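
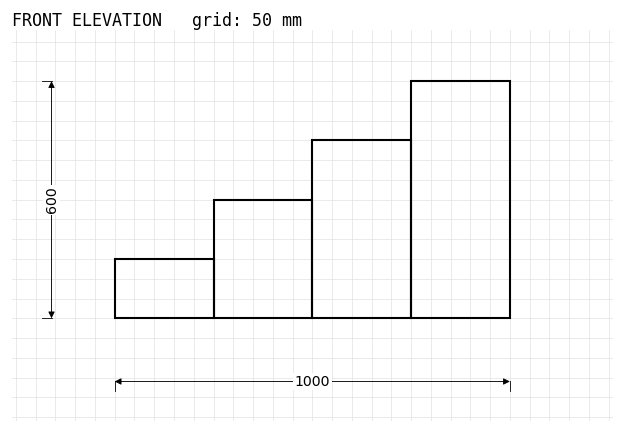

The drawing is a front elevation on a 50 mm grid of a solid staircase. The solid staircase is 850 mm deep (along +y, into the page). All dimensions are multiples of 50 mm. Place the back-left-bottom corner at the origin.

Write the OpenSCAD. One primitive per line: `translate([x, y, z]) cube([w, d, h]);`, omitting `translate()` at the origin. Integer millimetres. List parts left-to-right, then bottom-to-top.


cube([250, 850, 150]);
translate([250, 0, 0]) cube([250, 850, 300]);
translate([500, 0, 0]) cube([250, 850, 450]);
translate([750, 0, 0]) cube([250, 850, 600]);


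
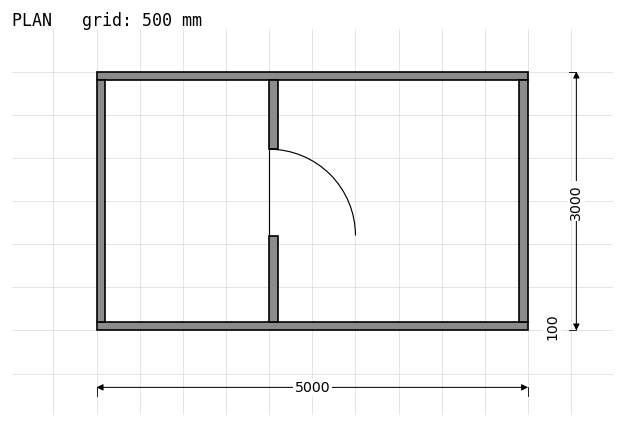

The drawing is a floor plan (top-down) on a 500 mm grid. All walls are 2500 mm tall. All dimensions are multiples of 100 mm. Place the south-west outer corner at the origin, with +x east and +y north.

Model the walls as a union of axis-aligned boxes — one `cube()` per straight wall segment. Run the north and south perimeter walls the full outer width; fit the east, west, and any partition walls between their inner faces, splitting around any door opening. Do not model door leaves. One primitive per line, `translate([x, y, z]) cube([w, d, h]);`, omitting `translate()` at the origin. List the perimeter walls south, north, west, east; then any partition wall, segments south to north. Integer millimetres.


cube([5000, 100, 2500]);
translate([0, 2900, 0]) cube([5000, 100, 2500]);
translate([0, 100, 0]) cube([100, 2800, 2500]);
translate([4900, 100, 0]) cube([100, 2800, 2500]);
translate([2000, 100, 0]) cube([100, 1000, 2500]);
translate([2000, 2100, 0]) cube([100, 800, 2500]);


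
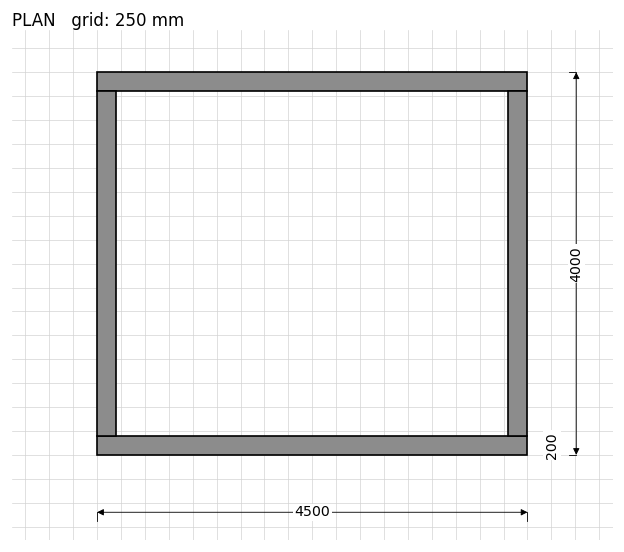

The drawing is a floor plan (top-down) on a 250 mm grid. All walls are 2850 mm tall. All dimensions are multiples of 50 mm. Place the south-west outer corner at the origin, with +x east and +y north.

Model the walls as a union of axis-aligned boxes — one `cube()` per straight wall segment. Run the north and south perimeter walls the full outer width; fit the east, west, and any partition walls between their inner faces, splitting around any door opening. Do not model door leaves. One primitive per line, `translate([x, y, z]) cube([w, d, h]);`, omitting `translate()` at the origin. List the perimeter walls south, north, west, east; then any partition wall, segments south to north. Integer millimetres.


cube([4500, 200, 2850]);
translate([0, 3800, 0]) cube([4500, 200, 2850]);
translate([0, 200, 0]) cube([200, 3600, 2850]);
translate([4300, 200, 0]) cube([200, 3600, 2850]);


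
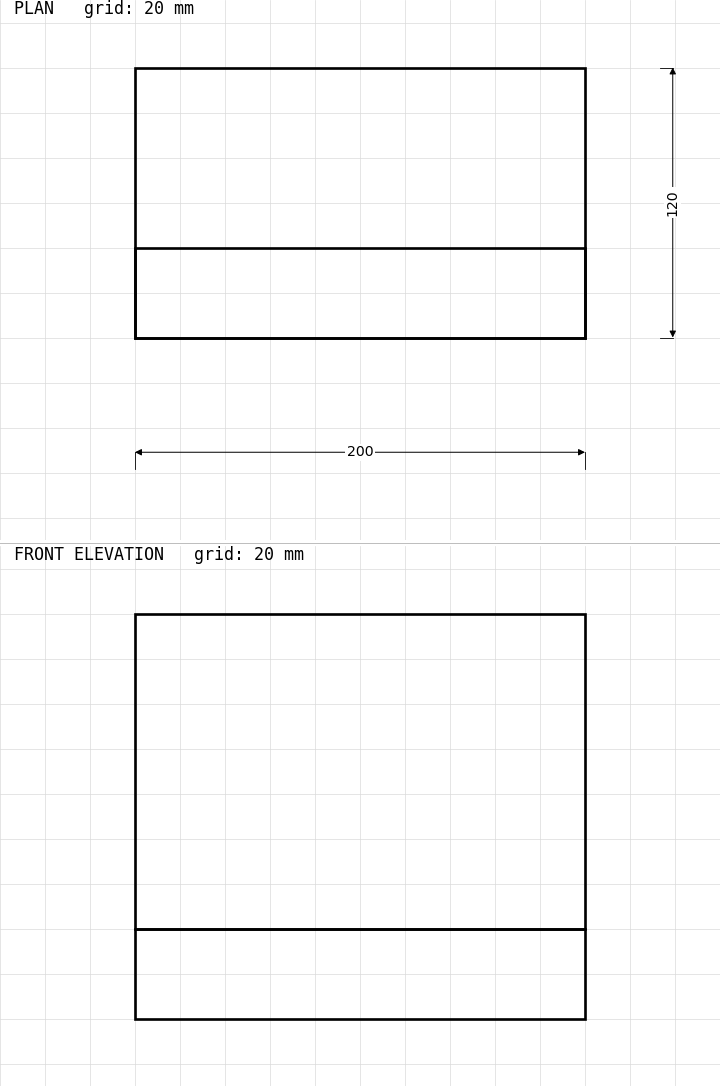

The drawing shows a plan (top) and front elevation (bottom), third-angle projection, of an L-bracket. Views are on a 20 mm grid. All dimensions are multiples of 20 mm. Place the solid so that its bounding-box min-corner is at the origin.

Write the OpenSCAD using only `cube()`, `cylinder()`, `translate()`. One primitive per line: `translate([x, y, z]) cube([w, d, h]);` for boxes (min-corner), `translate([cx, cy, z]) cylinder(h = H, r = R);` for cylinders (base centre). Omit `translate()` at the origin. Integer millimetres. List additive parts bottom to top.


cube([200, 120, 40]);
translate([0, 0, 40]) cube([200, 40, 140]);


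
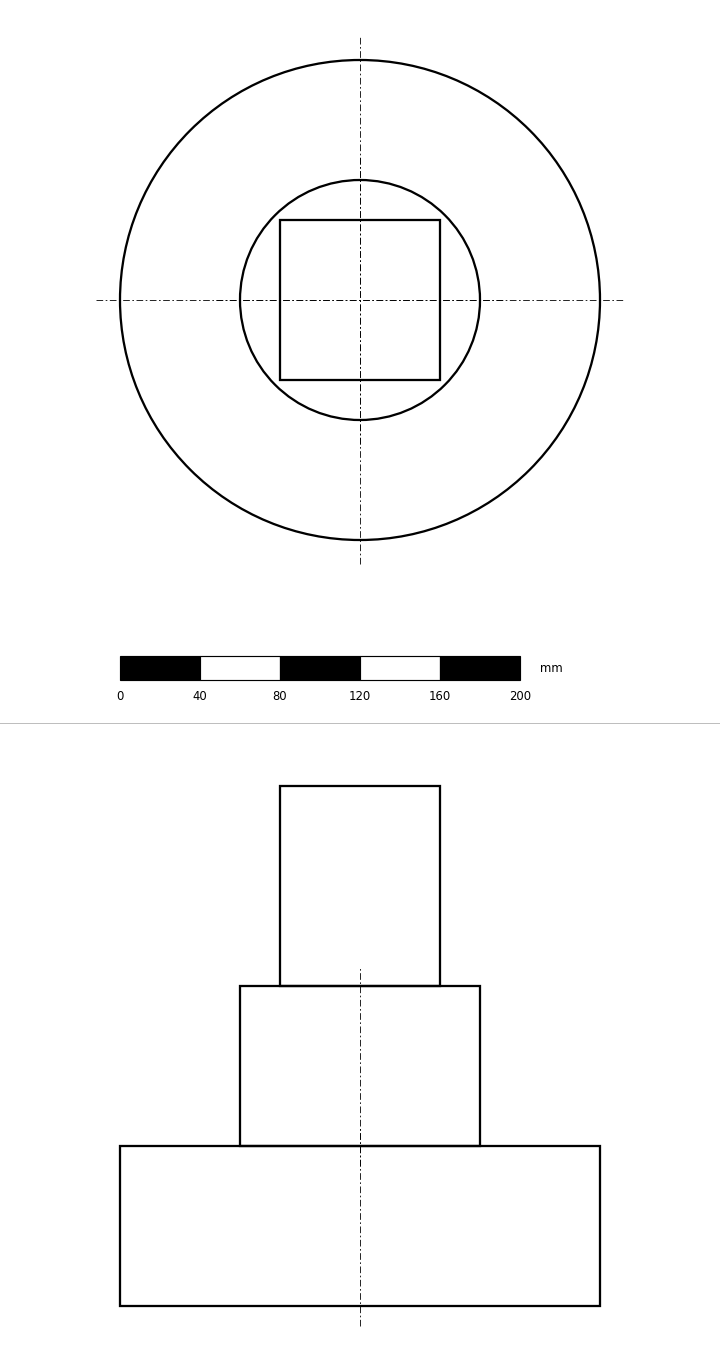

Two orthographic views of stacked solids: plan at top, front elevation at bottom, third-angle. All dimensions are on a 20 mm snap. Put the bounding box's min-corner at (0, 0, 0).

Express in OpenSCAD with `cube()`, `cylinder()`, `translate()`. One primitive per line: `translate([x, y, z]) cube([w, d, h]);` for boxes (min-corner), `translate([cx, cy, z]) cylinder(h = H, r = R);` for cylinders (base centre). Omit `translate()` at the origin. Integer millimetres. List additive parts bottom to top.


translate([120, 120, 0]) cylinder(h = 80, r = 120);
translate([120, 120, 80]) cylinder(h = 80, r = 60);
translate([80, 80, 160]) cube([80, 80, 100]);


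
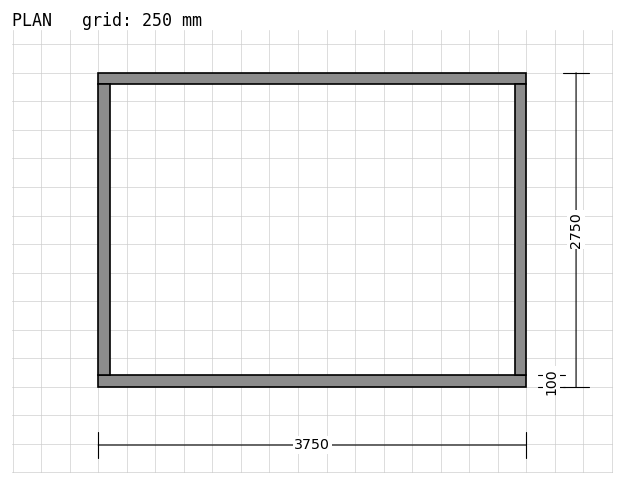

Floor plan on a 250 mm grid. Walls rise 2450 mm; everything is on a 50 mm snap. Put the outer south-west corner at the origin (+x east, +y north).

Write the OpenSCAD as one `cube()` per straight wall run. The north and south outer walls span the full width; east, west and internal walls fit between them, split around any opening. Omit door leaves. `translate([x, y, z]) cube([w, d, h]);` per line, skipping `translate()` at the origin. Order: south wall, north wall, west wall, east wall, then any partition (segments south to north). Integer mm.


cube([3750, 100, 2450]);
translate([0, 2650, 0]) cube([3750, 100, 2450]);
translate([0, 100, 0]) cube([100, 2550, 2450]);
translate([3650, 100, 0]) cube([100, 2550, 2450]);


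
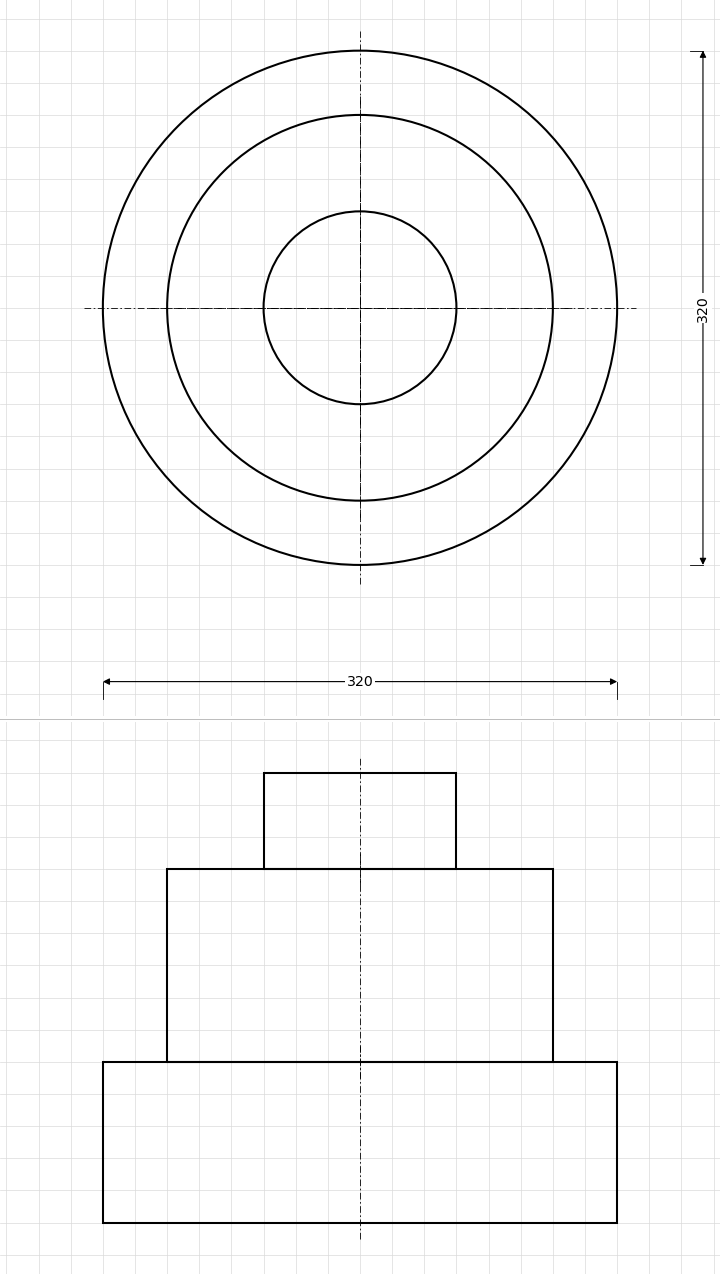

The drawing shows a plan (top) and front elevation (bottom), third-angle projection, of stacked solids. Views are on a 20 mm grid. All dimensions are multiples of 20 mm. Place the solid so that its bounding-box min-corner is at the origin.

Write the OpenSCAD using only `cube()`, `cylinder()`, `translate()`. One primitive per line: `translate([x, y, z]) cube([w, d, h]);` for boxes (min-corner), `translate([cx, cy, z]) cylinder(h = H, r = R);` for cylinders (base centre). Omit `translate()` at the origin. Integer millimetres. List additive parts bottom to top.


translate([160, 160, 0]) cylinder(h = 100, r = 160);
translate([160, 160, 100]) cylinder(h = 120, r = 120);
translate([160, 160, 220]) cylinder(h = 60, r = 60);


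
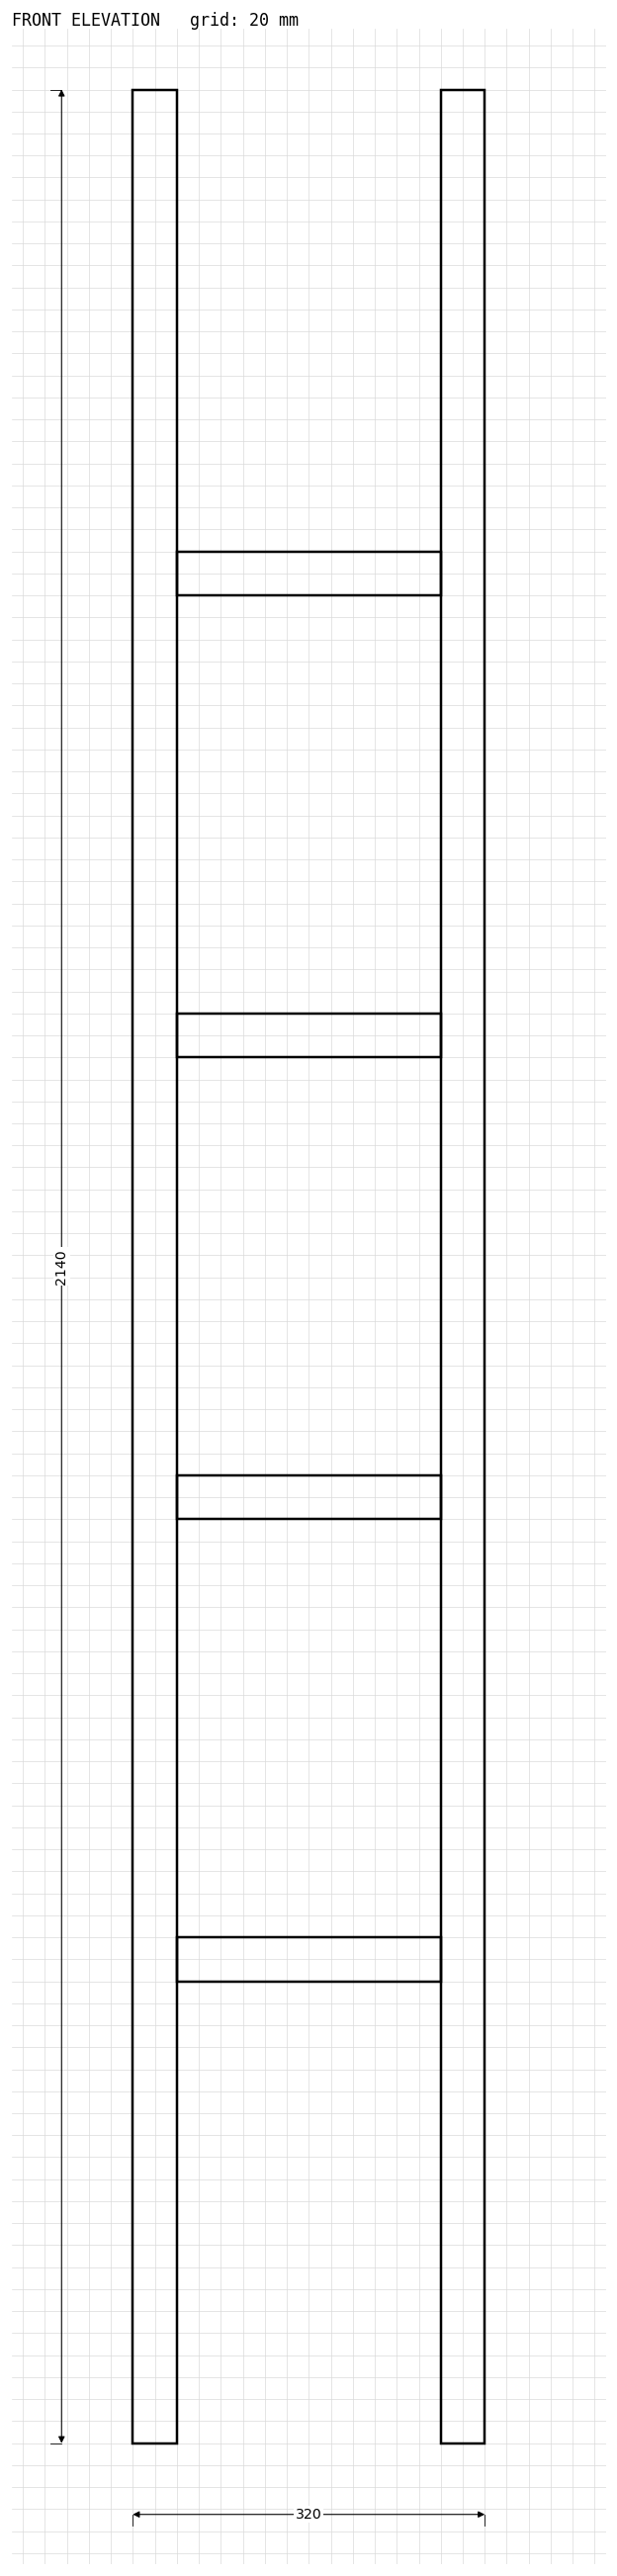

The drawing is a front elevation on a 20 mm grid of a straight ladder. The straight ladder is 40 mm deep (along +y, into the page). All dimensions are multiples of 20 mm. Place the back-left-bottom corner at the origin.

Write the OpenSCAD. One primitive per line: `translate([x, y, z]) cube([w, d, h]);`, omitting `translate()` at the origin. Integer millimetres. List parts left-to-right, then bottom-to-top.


cube([40, 40, 2140]);
translate([40, 0, 420]) cube([240, 40, 40]);
translate([40, 0, 840]) cube([240, 40, 40]);
translate([40, 0, 1260]) cube([240, 40, 40]);
translate([40, 0, 1680]) cube([240, 40, 40]);
translate([280, 0, 0]) cube([40, 40, 2140]);


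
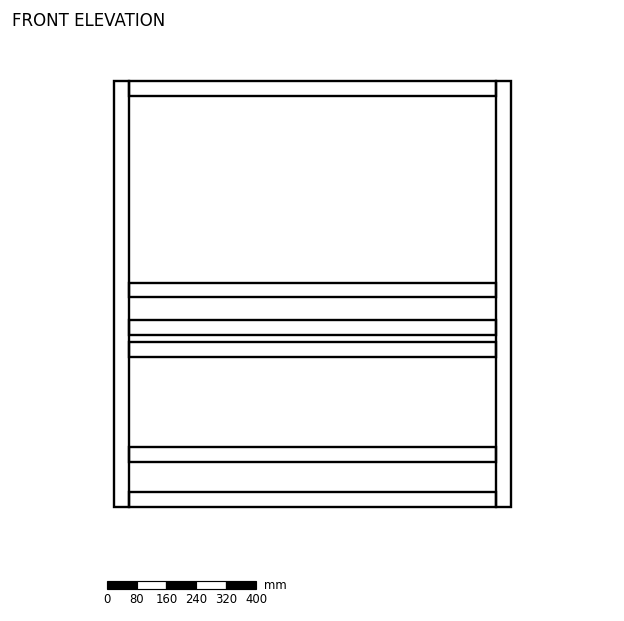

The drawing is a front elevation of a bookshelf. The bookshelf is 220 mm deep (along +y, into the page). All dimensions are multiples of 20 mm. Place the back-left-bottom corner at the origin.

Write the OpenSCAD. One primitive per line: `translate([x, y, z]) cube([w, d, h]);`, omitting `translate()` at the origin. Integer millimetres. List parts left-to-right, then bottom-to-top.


cube([40, 220, 1140]);
translate([40, 0, 0]) cube([980, 220, 40]);
translate([40, 0, 120]) cube([980, 220, 40]);
translate([40, 0, 400]) cube([980, 220, 40]);
translate([40, 0, 460]) cube([980, 220, 40]);
translate([40, 0, 560]) cube([980, 220, 40]);
translate([40, 0, 1100]) cube([980, 220, 40]);
translate([1020, 0, 0]) cube([40, 220, 1140]);


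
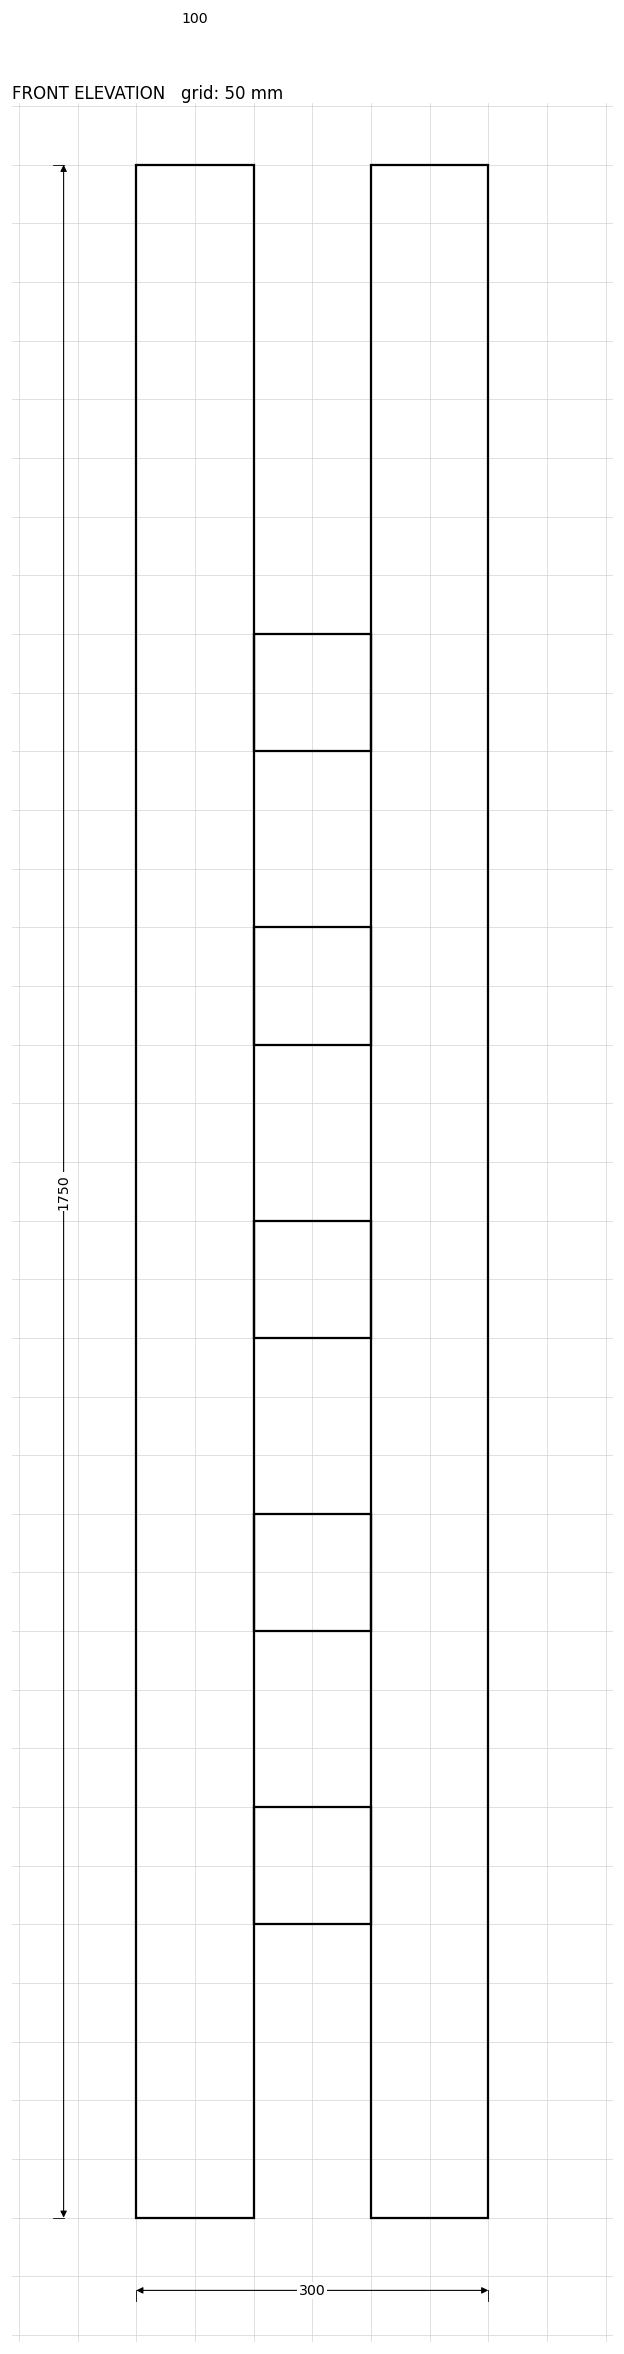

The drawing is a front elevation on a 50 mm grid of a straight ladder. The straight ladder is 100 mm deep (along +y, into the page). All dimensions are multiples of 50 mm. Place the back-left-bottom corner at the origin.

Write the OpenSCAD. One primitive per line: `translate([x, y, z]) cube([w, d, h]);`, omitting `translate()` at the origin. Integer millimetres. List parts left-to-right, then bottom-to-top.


cube([100, 100, 1750]);
translate([100, 0, 250]) cube([100, 100, 100]);
translate([100, 0, 500]) cube([100, 100, 100]);
translate([100, 0, 750]) cube([100, 100, 100]);
translate([100, 0, 1000]) cube([100, 100, 100]);
translate([100, 0, 1250]) cube([100, 100, 100]);
translate([200, 0, 0]) cube([100, 100, 1750]);


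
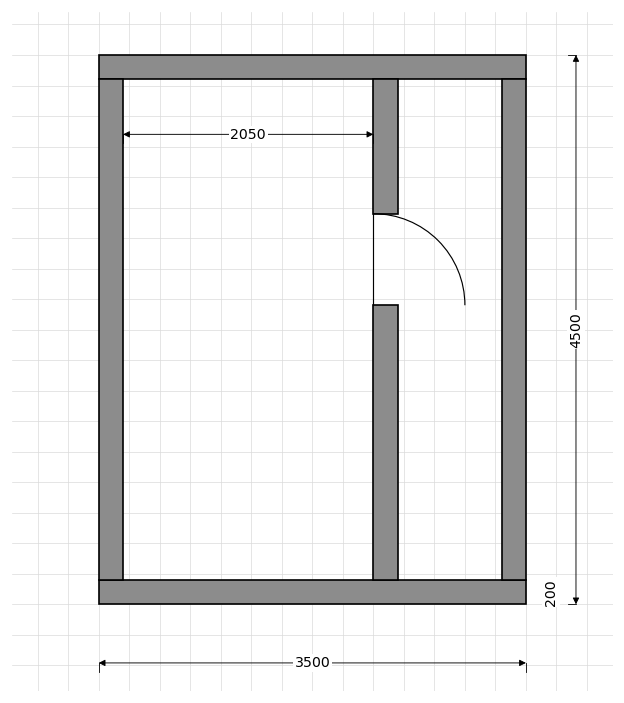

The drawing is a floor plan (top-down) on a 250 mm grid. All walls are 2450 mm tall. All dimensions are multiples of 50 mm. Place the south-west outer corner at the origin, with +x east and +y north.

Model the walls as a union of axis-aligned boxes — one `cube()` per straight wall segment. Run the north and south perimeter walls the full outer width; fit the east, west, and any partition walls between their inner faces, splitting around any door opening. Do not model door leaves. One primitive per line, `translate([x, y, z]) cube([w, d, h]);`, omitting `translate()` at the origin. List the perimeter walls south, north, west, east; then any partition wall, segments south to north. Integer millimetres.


cube([3500, 200, 2450]);
translate([0, 4300, 0]) cube([3500, 200, 2450]);
translate([0, 200, 0]) cube([200, 4100, 2450]);
translate([3300, 200, 0]) cube([200, 4100, 2450]);
translate([2250, 200, 0]) cube([200, 2250, 2450]);
translate([2250, 3200, 0]) cube([200, 1100, 2450]);


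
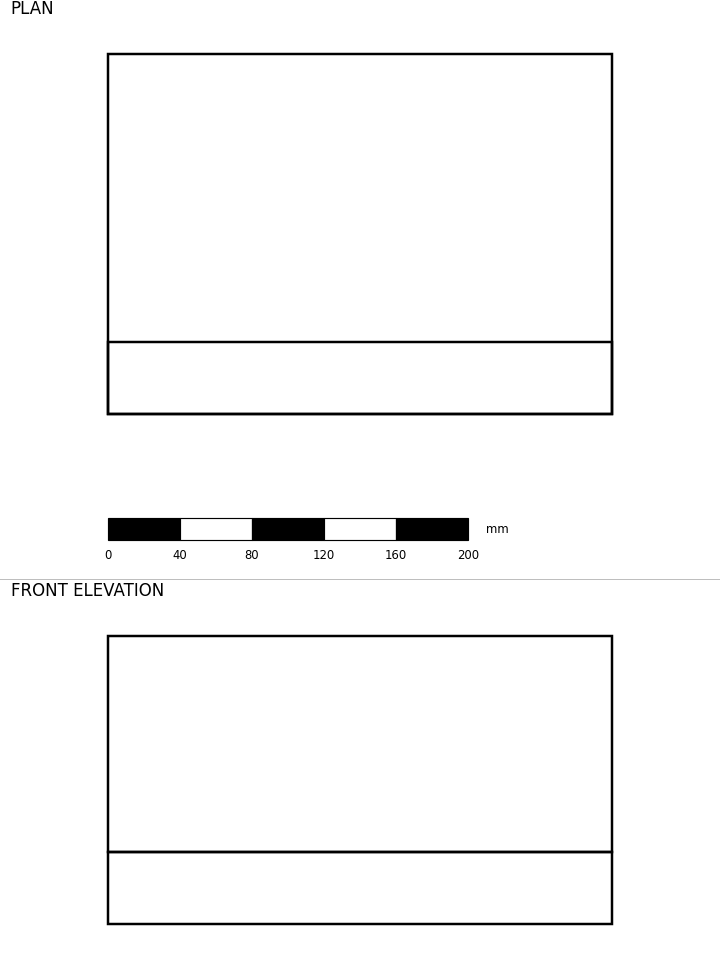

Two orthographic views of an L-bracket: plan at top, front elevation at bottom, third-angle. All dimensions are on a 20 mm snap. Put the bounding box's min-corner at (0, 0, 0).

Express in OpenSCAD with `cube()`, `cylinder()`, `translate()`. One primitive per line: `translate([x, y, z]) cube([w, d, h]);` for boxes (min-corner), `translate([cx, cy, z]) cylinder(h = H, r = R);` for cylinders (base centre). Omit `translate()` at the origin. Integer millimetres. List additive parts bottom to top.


cube([280, 200, 40]);
translate([0, 0, 40]) cube([280, 40, 120]);


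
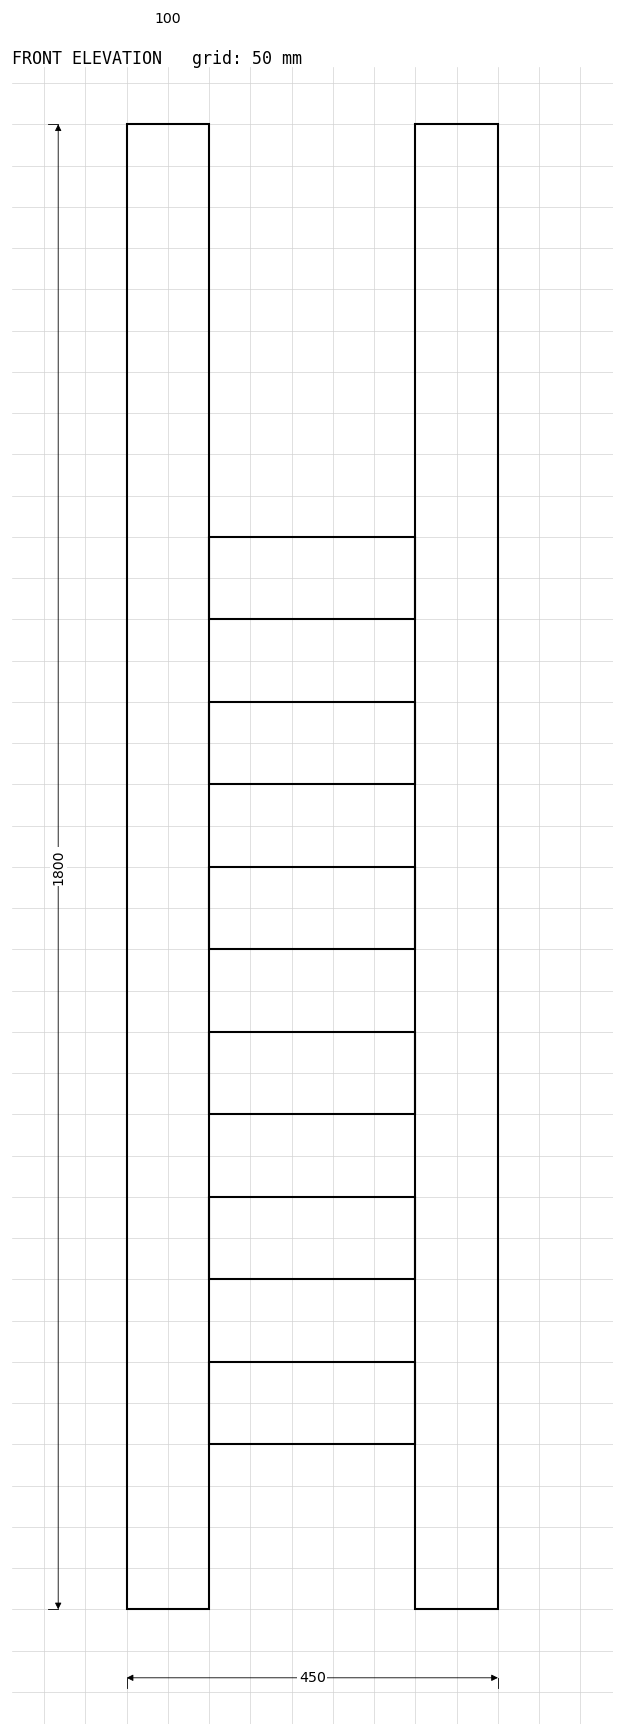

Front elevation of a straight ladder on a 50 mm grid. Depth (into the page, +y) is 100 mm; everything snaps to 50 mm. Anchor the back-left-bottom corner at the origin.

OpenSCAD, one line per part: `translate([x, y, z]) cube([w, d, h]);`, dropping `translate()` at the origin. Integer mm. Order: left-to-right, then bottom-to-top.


cube([100, 100, 1800]);
translate([100, 0, 200]) cube([250, 100, 100]);
translate([100, 0, 400]) cube([250, 100, 100]);
translate([100, 0, 600]) cube([250, 100, 100]);
translate([100, 0, 800]) cube([250, 100, 100]);
translate([100, 0, 1000]) cube([250, 100, 100]);
translate([100, 0, 1200]) cube([250, 100, 100]);
translate([350, 0, 0]) cube([100, 100, 1800]);


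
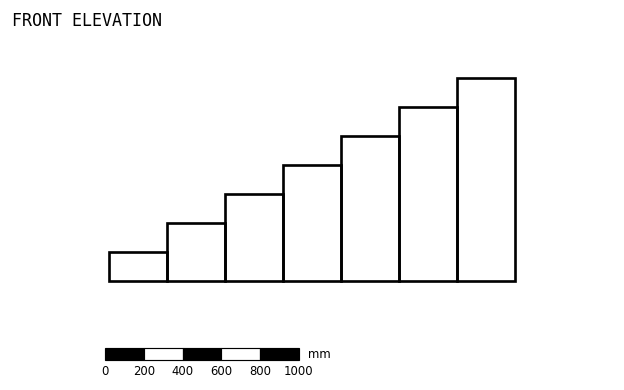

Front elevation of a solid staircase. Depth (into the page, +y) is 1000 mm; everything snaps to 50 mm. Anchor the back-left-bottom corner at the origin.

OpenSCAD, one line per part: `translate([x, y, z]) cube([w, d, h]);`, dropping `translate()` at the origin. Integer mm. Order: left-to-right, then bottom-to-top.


cube([300, 1000, 150]);
translate([300, 0, 0]) cube([300, 1000, 300]);
translate([600, 0, 0]) cube([300, 1000, 450]);
translate([900, 0, 0]) cube([300, 1000, 600]);
translate([1200, 0, 0]) cube([300, 1000, 750]);
translate([1500, 0, 0]) cube([300, 1000, 900]);
translate([1800, 0, 0]) cube([300, 1000, 1050]);


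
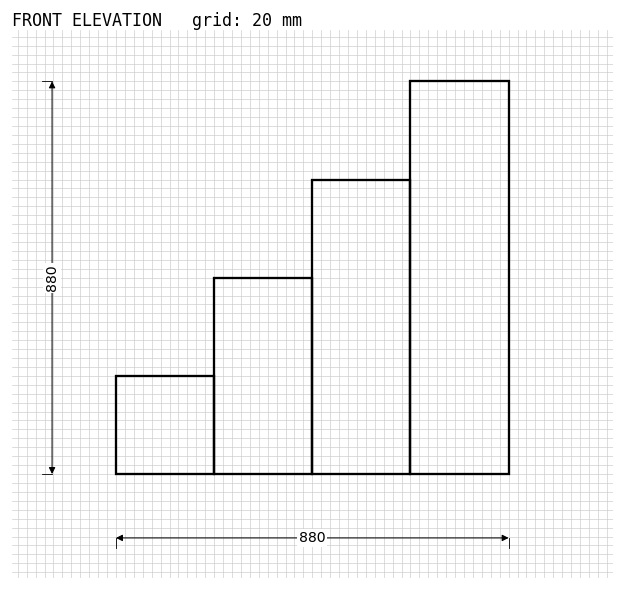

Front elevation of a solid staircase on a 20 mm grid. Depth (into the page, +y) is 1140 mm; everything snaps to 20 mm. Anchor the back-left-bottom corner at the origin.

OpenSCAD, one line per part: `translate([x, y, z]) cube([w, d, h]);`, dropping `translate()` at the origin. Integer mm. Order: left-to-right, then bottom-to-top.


cube([220, 1140, 220]);
translate([220, 0, 0]) cube([220, 1140, 440]);
translate([440, 0, 0]) cube([220, 1140, 660]);
translate([660, 0, 0]) cube([220, 1140, 880]);


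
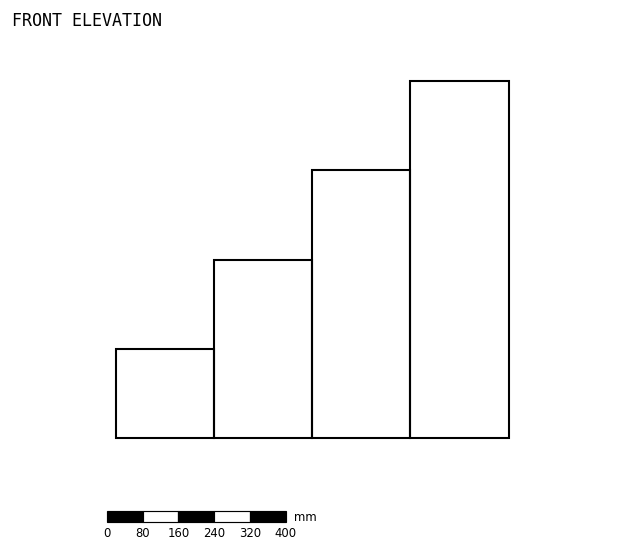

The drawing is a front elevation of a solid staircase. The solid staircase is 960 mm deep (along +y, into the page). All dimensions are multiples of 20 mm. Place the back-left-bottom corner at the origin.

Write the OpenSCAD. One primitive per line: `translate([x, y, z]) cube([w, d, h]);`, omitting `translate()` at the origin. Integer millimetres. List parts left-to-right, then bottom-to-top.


cube([220, 960, 200]);
translate([220, 0, 0]) cube([220, 960, 400]);
translate([440, 0, 0]) cube([220, 960, 600]);
translate([660, 0, 0]) cube([220, 960, 800]);


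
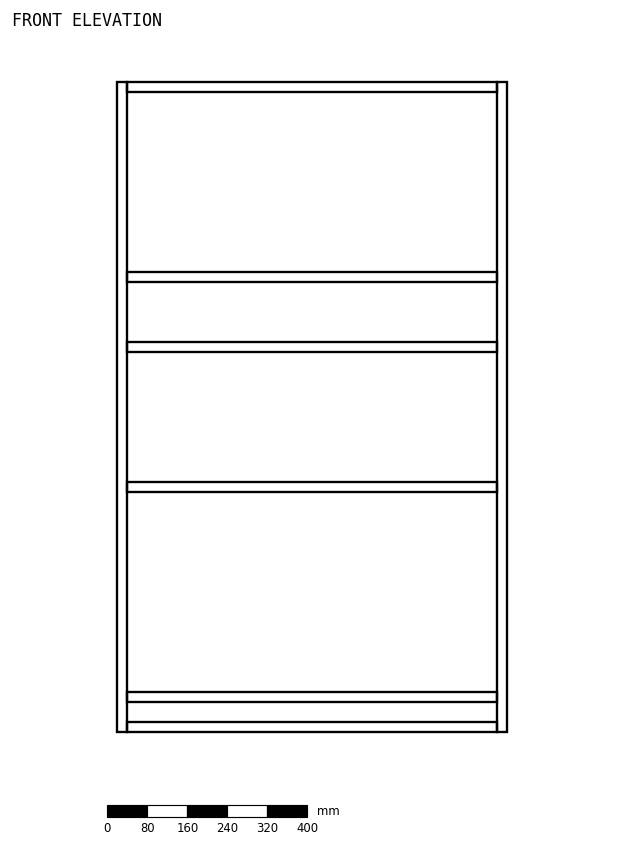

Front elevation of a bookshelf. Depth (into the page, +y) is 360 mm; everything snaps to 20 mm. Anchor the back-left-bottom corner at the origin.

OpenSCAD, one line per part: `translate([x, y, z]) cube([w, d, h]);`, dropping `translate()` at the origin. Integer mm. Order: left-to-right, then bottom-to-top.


cube([20, 360, 1300]);
translate([20, 0, 0]) cube([740, 360, 20]);
translate([20, 0, 60]) cube([740, 360, 20]);
translate([20, 0, 480]) cube([740, 360, 20]);
translate([20, 0, 760]) cube([740, 360, 20]);
translate([20, 0, 900]) cube([740, 360, 20]);
translate([20, 0, 1280]) cube([740, 360, 20]);
translate([760, 0, 0]) cube([20, 360, 1300]);


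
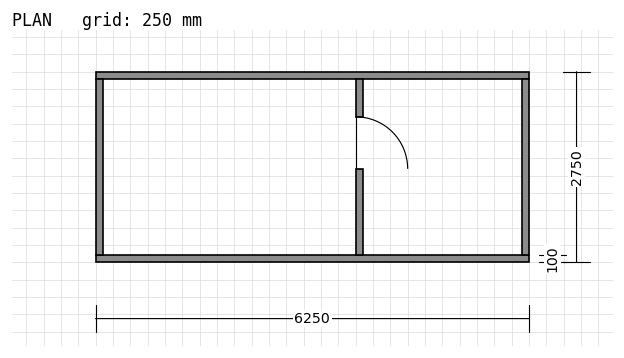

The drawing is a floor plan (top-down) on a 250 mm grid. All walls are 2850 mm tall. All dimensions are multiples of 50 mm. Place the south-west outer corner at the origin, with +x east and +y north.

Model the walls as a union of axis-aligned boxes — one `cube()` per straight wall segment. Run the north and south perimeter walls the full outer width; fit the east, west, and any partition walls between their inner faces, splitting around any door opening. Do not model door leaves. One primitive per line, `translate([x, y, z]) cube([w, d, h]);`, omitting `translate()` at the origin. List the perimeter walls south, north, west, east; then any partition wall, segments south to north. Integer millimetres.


cube([6250, 100, 2850]);
translate([0, 2650, 0]) cube([6250, 100, 2850]);
translate([0, 100, 0]) cube([100, 2550, 2850]);
translate([6150, 100, 0]) cube([100, 2550, 2850]);
translate([3750, 100, 0]) cube([100, 1250, 2850]);
translate([3750, 2100, 0]) cube([100, 550, 2850]);


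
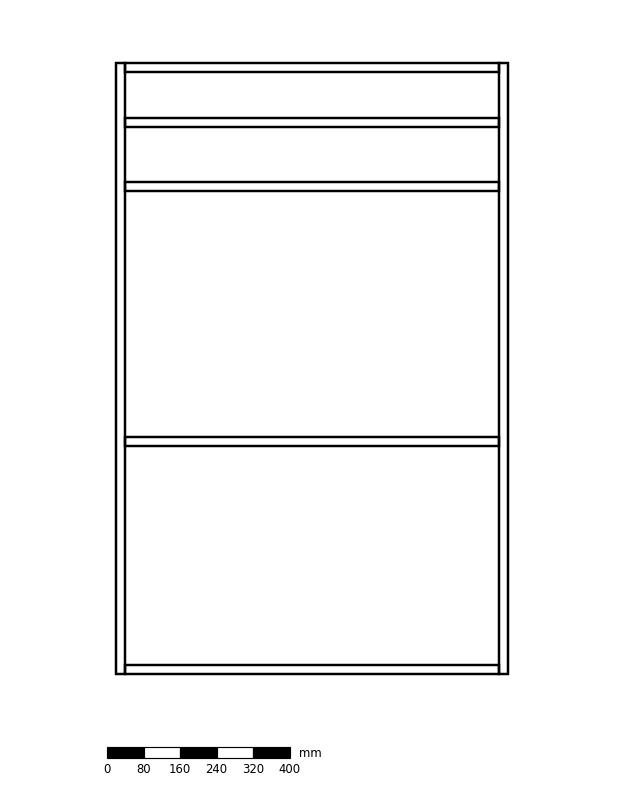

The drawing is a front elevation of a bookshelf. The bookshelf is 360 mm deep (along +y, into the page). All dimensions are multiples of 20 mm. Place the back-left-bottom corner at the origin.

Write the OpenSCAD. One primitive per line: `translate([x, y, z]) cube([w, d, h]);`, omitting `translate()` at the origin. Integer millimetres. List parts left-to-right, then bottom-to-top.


cube([20, 360, 1340]);
translate([20, 0, 0]) cube([820, 360, 20]);
translate([20, 0, 500]) cube([820, 360, 20]);
translate([20, 0, 1060]) cube([820, 360, 20]);
translate([20, 0, 1200]) cube([820, 360, 20]);
translate([20, 0, 1320]) cube([820, 360, 20]);
translate([840, 0, 0]) cube([20, 360, 1340]);


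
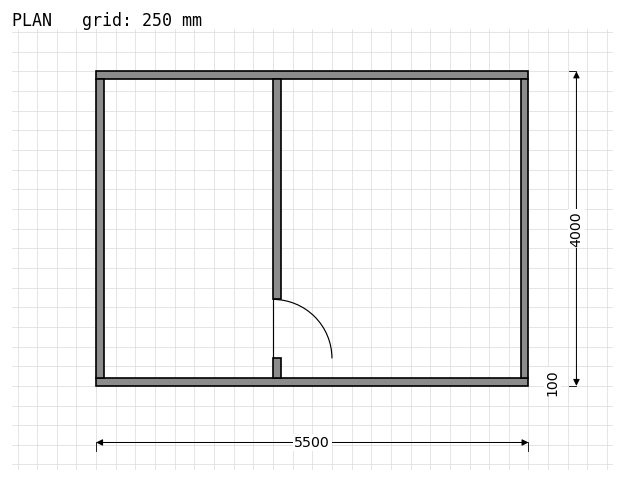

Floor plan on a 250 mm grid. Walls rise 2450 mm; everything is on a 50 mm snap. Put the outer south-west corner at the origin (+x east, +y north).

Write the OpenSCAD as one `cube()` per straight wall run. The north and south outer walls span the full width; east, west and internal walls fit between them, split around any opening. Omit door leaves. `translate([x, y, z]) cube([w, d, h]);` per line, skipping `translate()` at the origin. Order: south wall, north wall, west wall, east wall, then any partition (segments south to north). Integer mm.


cube([5500, 100, 2450]);
translate([0, 3900, 0]) cube([5500, 100, 2450]);
translate([0, 100, 0]) cube([100, 3800, 2450]);
translate([5400, 100, 0]) cube([100, 3800, 2450]);
translate([2250, 100, 0]) cube([100, 250, 2450]);
translate([2250, 1100, 0]) cube([100, 2800, 2450]);


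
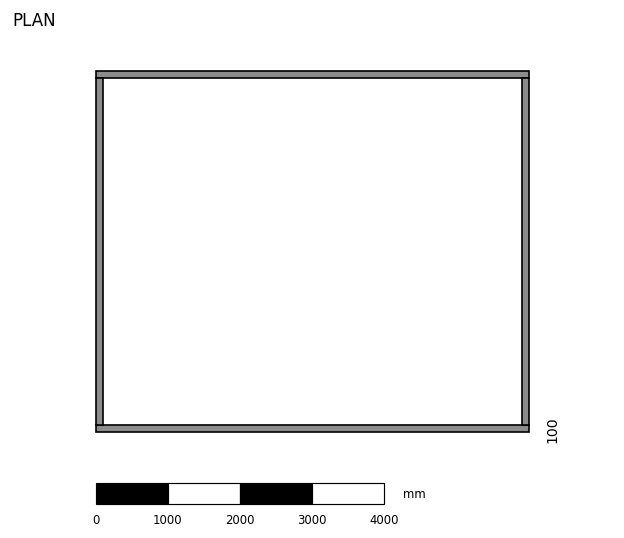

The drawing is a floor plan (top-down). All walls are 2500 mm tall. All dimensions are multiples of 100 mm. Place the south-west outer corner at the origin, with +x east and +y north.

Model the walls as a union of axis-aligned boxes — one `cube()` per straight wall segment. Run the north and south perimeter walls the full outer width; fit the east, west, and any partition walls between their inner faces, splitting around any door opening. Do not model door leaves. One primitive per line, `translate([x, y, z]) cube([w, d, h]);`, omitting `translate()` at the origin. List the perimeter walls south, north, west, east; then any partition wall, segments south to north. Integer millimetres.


cube([6000, 100, 2500]);
translate([0, 4900, 0]) cube([6000, 100, 2500]);
translate([0, 100, 0]) cube([100, 4800, 2500]);
translate([5900, 100, 0]) cube([100, 4800, 2500]);


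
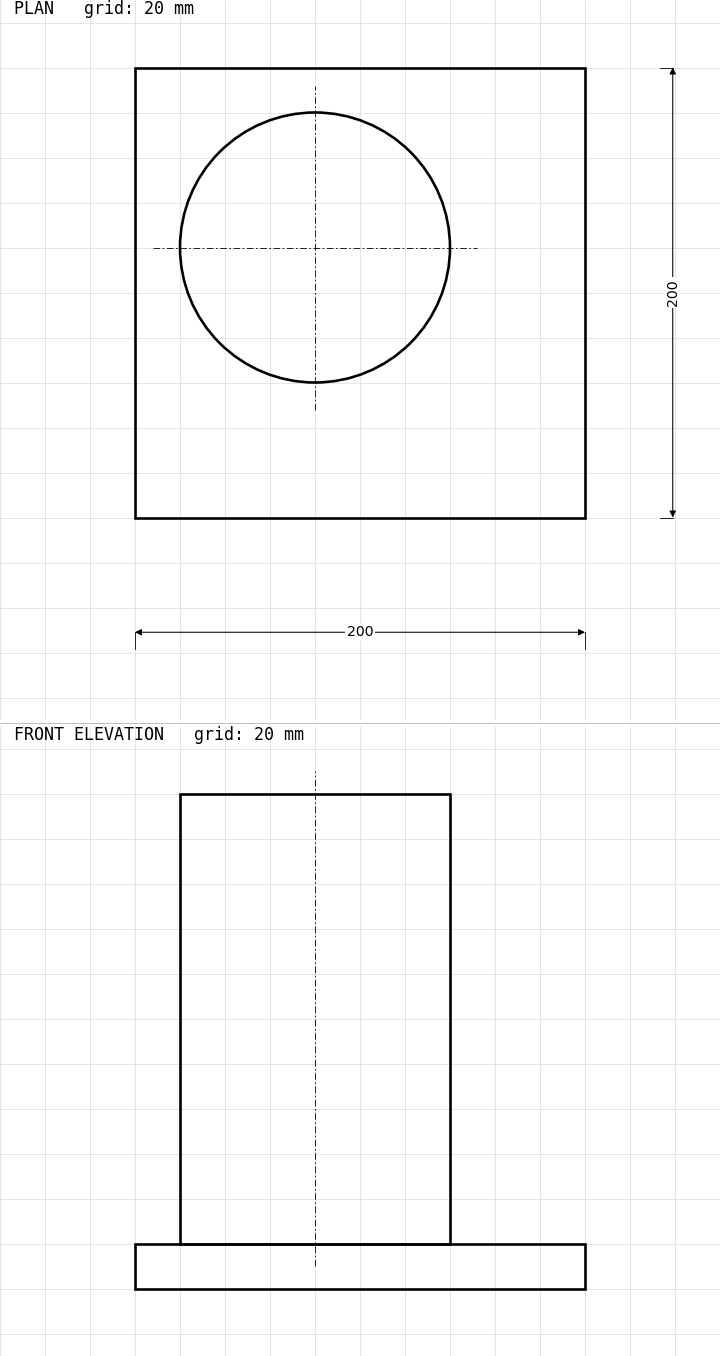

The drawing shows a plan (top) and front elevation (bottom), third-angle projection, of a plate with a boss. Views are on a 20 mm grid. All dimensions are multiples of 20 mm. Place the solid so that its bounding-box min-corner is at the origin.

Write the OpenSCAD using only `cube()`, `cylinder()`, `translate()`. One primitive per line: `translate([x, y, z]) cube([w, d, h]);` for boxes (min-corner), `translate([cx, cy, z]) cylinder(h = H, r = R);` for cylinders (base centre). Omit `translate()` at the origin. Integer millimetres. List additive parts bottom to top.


cube([200, 200, 20]);
translate([80, 120, 20]) cylinder(h = 200, r = 60);


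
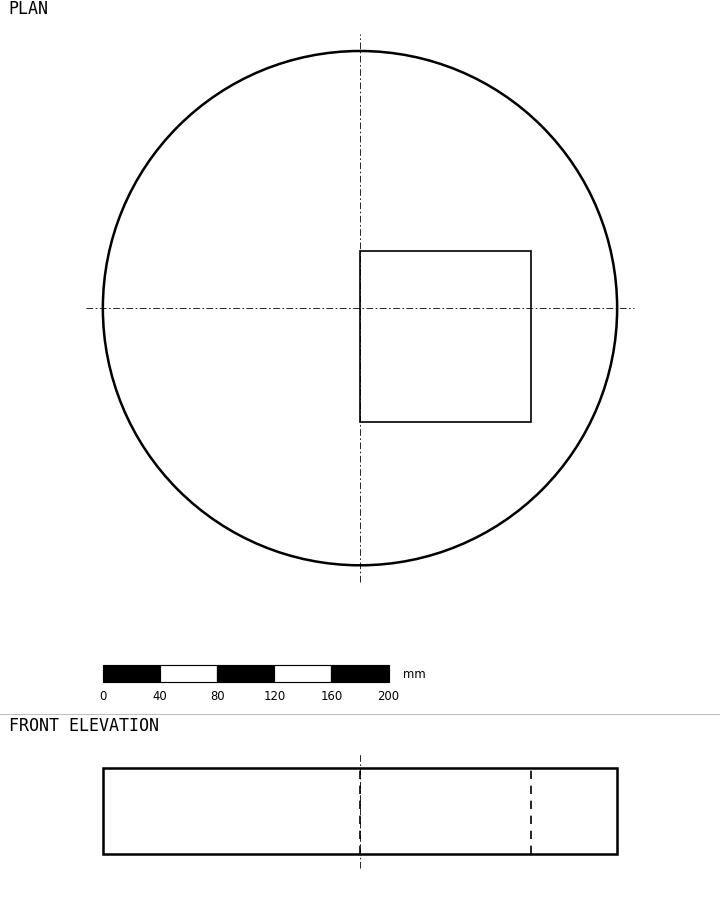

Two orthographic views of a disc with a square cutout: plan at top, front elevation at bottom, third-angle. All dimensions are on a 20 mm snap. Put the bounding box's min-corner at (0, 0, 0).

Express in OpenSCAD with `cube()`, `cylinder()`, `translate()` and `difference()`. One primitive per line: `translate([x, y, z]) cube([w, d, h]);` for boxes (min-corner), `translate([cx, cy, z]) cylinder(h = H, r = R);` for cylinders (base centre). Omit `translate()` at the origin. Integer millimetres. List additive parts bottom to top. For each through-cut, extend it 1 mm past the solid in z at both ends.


difference() {
  translate([180, 180, 0]) cylinder(h = 60, r = 180);
  translate([180, 100, -1]) cube([120, 120, 62]);
}


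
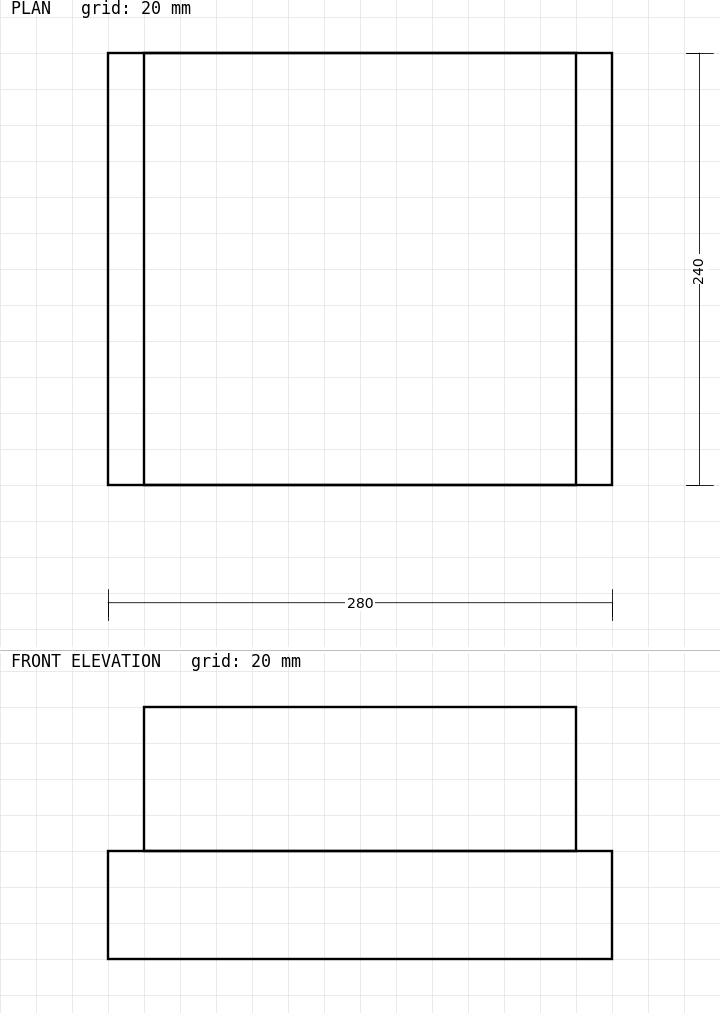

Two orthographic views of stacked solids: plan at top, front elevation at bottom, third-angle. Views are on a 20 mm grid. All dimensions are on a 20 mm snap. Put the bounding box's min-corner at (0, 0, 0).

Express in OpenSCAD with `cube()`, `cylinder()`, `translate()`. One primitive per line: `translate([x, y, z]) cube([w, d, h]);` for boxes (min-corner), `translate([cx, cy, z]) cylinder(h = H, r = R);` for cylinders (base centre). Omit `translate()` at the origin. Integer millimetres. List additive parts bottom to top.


cube([280, 240, 60]);
translate([20, 0, 60]) cube([240, 240, 80]);


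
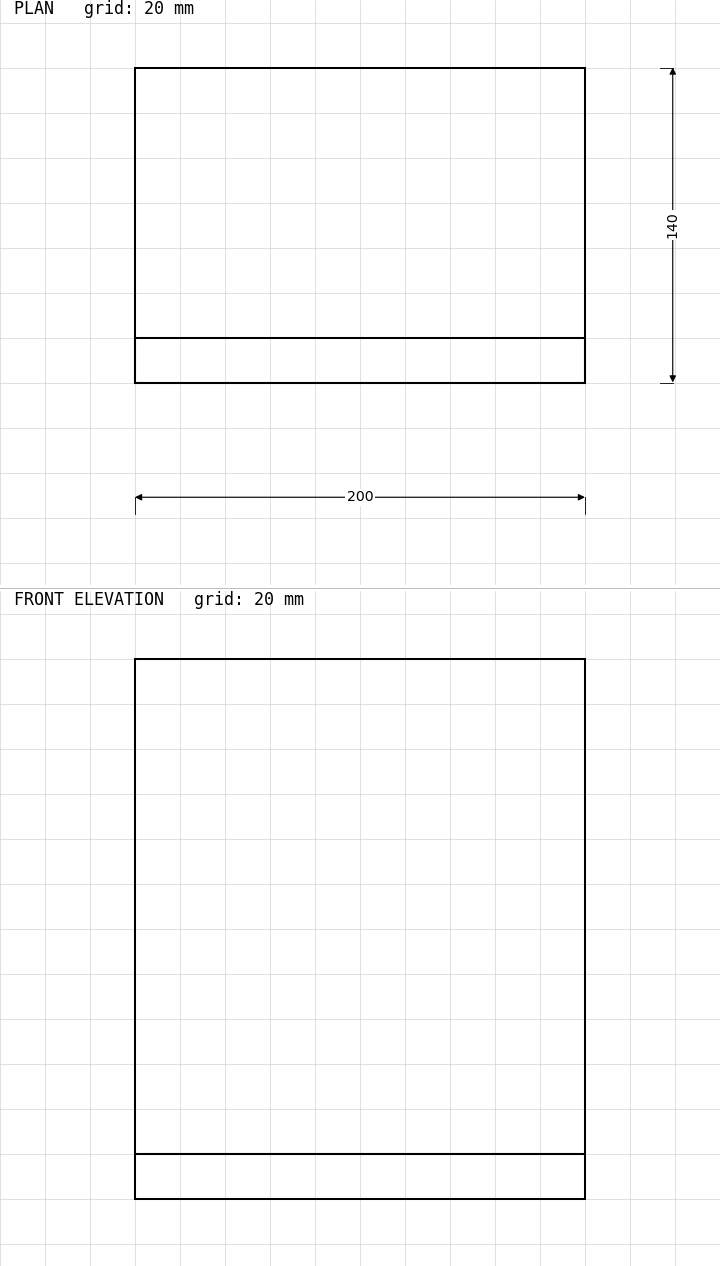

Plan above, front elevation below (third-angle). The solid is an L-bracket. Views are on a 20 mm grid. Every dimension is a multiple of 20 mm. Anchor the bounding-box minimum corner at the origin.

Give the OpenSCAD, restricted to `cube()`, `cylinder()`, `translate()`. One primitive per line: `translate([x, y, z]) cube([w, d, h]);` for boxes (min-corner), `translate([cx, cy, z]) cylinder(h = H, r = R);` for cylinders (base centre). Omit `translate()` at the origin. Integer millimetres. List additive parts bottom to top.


cube([200, 140, 20]);
translate([0, 0, 20]) cube([200, 20, 220]);


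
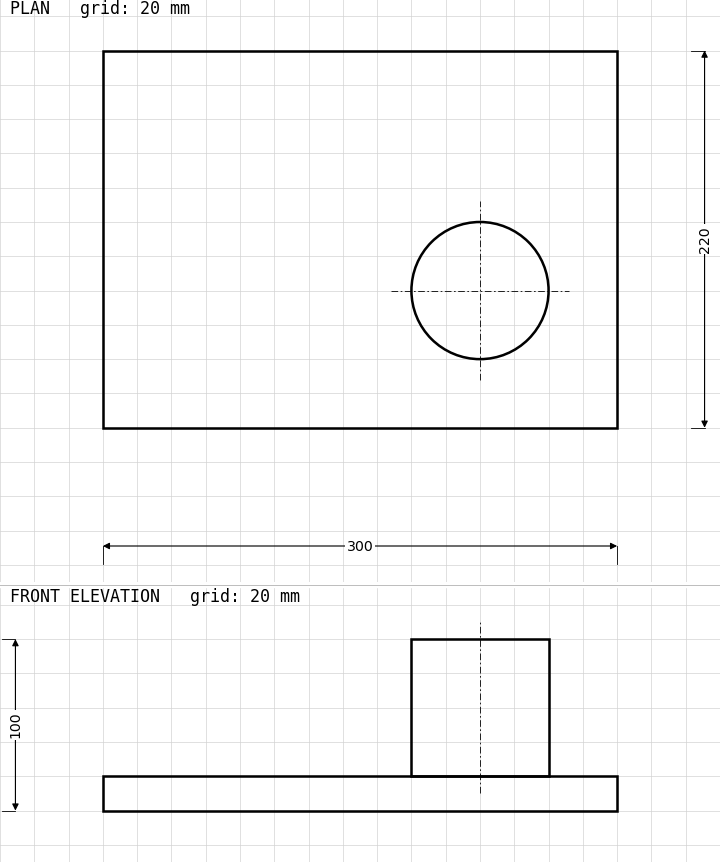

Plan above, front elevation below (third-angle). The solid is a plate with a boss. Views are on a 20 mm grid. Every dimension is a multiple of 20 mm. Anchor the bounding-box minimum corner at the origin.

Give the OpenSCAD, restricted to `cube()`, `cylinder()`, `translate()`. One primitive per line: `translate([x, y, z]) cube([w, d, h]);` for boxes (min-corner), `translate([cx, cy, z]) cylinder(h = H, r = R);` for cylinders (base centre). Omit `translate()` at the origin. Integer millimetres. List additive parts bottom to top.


cube([300, 220, 20]);
translate([220, 80, 20]) cylinder(h = 80, r = 40);


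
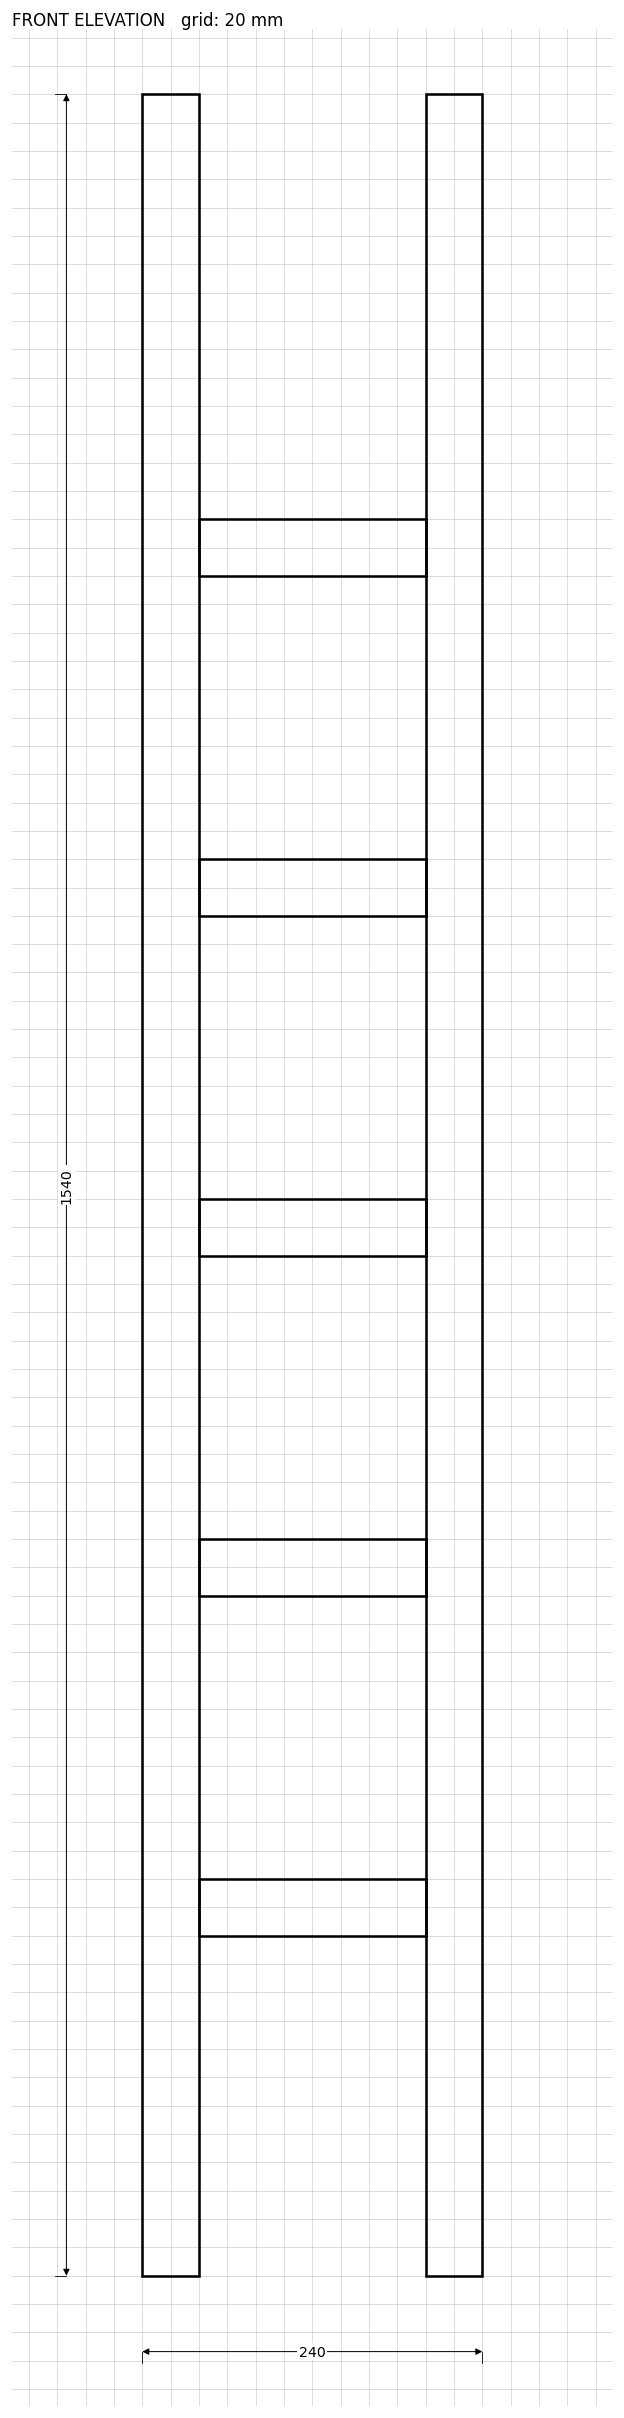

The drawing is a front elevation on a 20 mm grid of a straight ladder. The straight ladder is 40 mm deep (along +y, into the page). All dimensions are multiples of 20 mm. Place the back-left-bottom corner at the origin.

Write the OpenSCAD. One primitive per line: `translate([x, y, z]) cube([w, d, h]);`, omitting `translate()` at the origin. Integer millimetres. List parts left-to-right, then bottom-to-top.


cube([40, 40, 1540]);
translate([40, 0, 240]) cube([160, 40, 40]);
translate([40, 0, 480]) cube([160, 40, 40]);
translate([40, 0, 720]) cube([160, 40, 40]);
translate([40, 0, 960]) cube([160, 40, 40]);
translate([40, 0, 1200]) cube([160, 40, 40]);
translate([200, 0, 0]) cube([40, 40, 1540]);


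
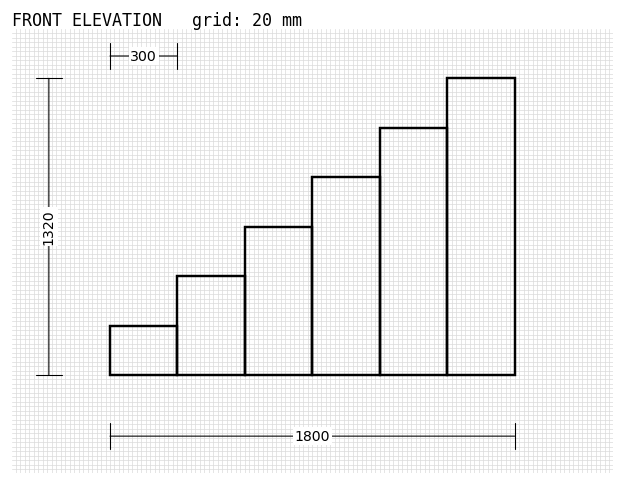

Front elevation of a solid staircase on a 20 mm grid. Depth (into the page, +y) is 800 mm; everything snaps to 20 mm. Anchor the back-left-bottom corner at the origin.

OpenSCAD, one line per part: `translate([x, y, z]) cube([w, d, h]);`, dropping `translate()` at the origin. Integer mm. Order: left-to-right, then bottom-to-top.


cube([300, 800, 220]);
translate([300, 0, 0]) cube([300, 800, 440]);
translate([600, 0, 0]) cube([300, 800, 660]);
translate([900, 0, 0]) cube([300, 800, 880]);
translate([1200, 0, 0]) cube([300, 800, 1100]);
translate([1500, 0, 0]) cube([300, 800, 1320]);


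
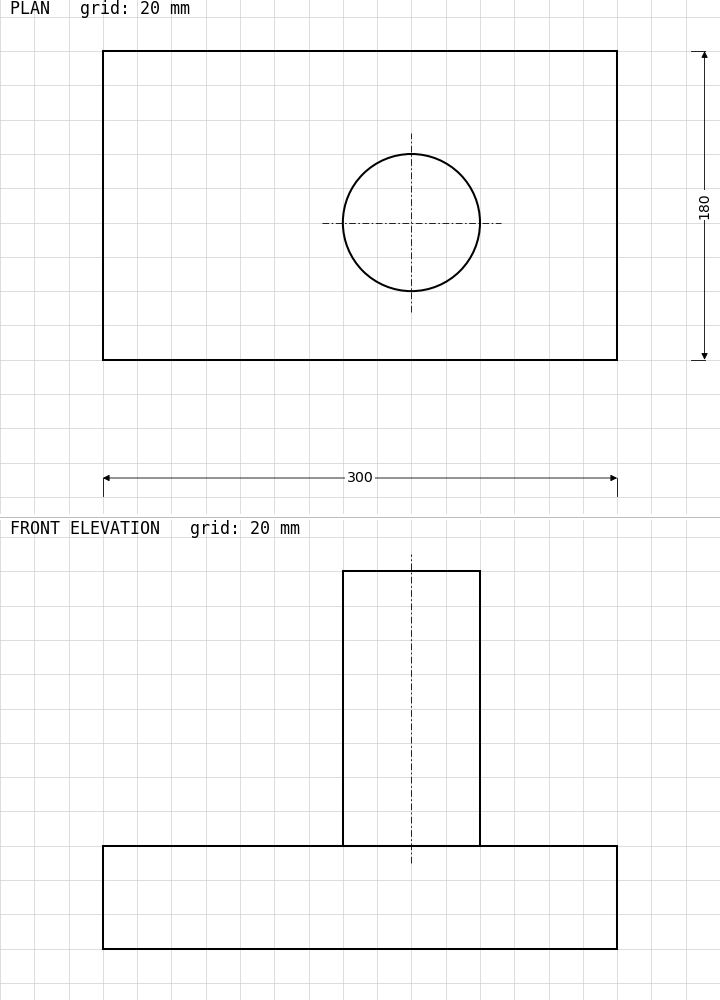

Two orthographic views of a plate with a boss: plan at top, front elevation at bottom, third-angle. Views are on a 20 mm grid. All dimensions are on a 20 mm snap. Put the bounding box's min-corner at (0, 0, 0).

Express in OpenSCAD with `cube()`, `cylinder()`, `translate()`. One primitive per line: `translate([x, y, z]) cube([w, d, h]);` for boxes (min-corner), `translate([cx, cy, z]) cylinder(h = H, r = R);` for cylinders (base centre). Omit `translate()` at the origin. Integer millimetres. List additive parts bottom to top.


cube([300, 180, 60]);
translate([180, 80, 60]) cylinder(h = 160, r = 40);


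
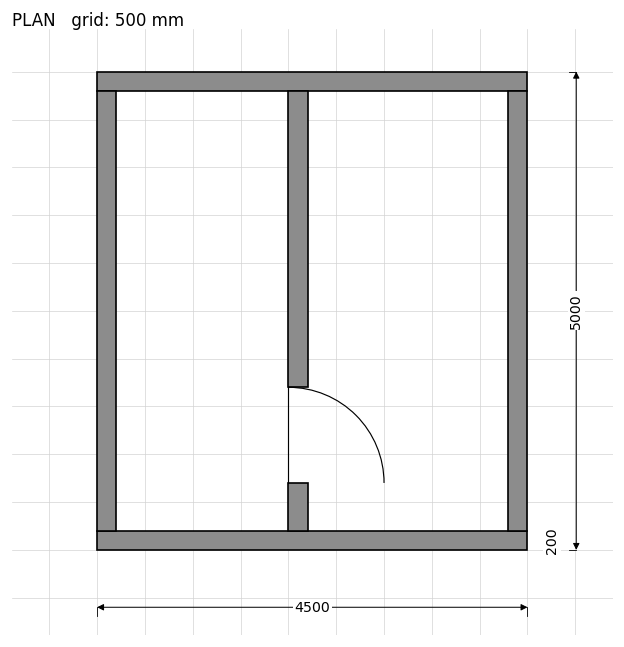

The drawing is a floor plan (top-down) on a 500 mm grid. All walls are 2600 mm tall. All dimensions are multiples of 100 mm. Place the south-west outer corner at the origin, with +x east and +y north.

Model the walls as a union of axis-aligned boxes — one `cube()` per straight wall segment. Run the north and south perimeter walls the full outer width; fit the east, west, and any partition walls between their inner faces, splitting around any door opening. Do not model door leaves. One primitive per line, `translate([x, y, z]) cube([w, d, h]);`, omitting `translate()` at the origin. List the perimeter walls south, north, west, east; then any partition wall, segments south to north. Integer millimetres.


cube([4500, 200, 2600]);
translate([0, 4800, 0]) cube([4500, 200, 2600]);
translate([0, 200, 0]) cube([200, 4600, 2600]);
translate([4300, 200, 0]) cube([200, 4600, 2600]);
translate([2000, 200, 0]) cube([200, 500, 2600]);
translate([2000, 1700, 0]) cube([200, 3100, 2600]);


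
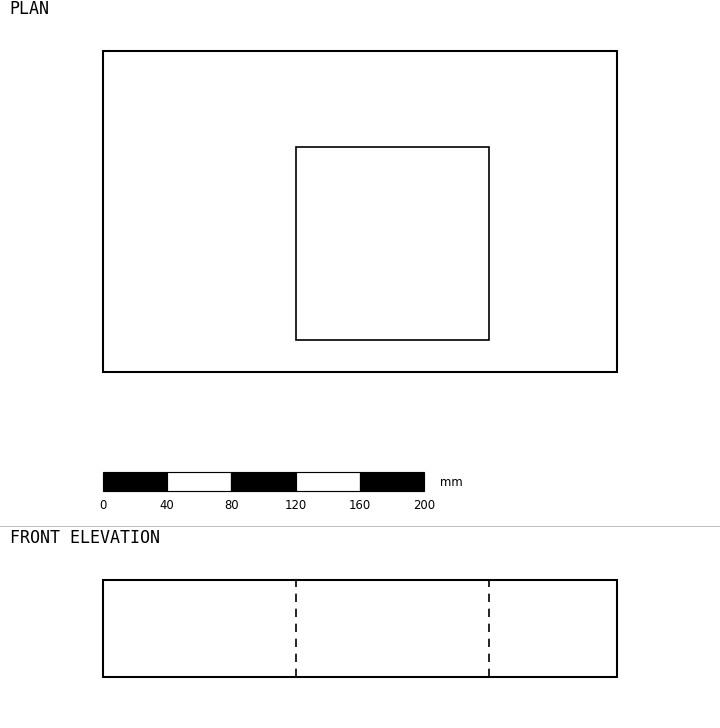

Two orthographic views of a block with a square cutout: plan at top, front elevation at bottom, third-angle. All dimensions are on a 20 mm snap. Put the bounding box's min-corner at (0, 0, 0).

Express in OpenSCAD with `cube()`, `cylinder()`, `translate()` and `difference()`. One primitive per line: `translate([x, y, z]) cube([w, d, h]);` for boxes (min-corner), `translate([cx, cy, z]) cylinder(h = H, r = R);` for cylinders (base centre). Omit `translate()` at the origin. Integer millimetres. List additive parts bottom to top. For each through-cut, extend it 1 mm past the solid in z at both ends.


difference() {
  cube([320, 200, 60]);
  translate([120, 20, -1]) cube([120, 120, 62]);
}


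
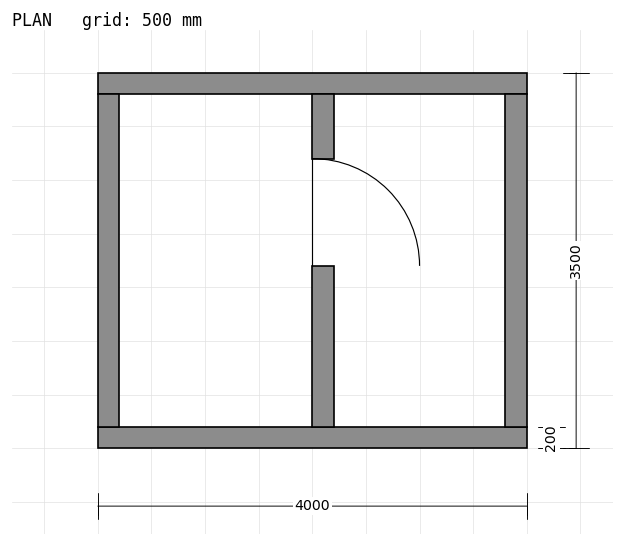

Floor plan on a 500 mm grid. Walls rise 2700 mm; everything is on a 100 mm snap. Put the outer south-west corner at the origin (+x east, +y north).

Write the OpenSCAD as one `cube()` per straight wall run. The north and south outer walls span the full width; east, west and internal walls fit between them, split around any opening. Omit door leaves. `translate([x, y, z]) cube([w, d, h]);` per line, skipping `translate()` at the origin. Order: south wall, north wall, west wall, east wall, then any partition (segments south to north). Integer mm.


cube([4000, 200, 2700]);
translate([0, 3300, 0]) cube([4000, 200, 2700]);
translate([0, 200, 0]) cube([200, 3100, 2700]);
translate([3800, 200, 0]) cube([200, 3100, 2700]);
translate([2000, 200, 0]) cube([200, 1500, 2700]);
translate([2000, 2700, 0]) cube([200, 600, 2700]);


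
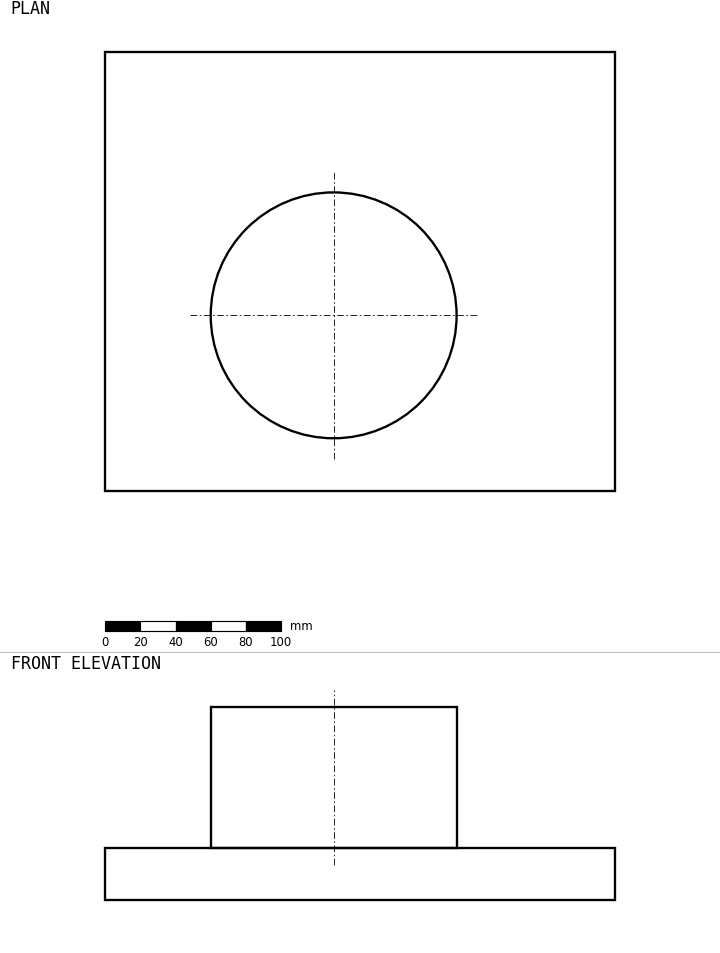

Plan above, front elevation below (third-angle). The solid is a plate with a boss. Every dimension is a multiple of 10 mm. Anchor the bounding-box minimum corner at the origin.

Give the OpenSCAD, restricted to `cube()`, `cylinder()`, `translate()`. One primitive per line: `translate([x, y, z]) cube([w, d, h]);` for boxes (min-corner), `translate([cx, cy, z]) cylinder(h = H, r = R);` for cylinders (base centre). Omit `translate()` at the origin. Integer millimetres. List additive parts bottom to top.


cube([290, 250, 30]);
translate([130, 100, 30]) cylinder(h = 80, r = 70);


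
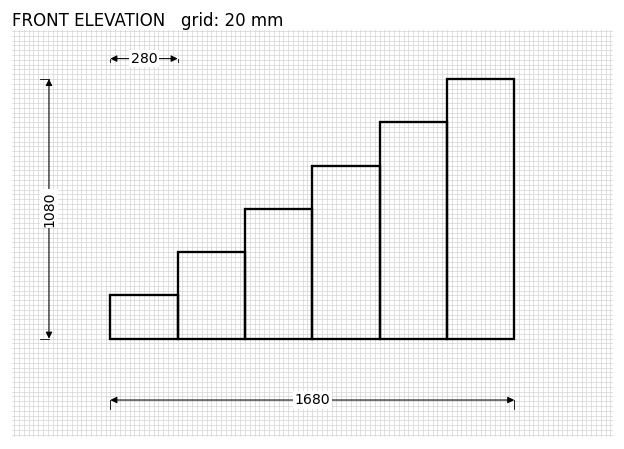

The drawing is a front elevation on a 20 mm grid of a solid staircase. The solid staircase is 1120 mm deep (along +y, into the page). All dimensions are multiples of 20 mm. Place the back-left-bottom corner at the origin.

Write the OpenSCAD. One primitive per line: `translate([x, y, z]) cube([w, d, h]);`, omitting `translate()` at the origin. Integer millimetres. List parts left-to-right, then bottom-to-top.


cube([280, 1120, 180]);
translate([280, 0, 0]) cube([280, 1120, 360]);
translate([560, 0, 0]) cube([280, 1120, 540]);
translate([840, 0, 0]) cube([280, 1120, 720]);
translate([1120, 0, 0]) cube([280, 1120, 900]);
translate([1400, 0, 0]) cube([280, 1120, 1080]);


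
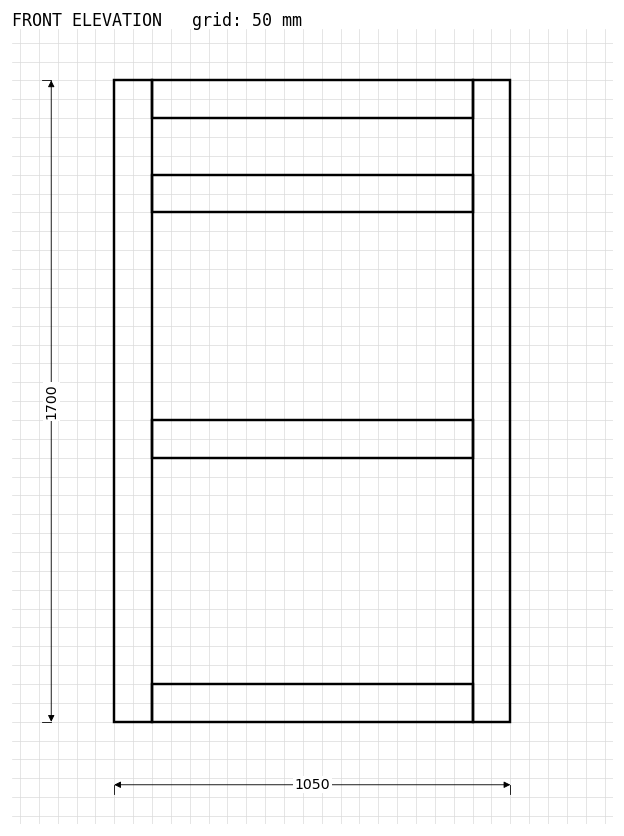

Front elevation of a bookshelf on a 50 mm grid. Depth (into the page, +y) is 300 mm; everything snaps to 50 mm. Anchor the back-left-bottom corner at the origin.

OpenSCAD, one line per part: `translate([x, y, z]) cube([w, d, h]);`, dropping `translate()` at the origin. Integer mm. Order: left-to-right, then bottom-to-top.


cube([100, 300, 1700]);
translate([100, 0, 0]) cube([850, 300, 100]);
translate([100, 0, 700]) cube([850, 300, 100]);
translate([100, 0, 1350]) cube([850, 300, 100]);
translate([100, 0, 1600]) cube([850, 300, 100]);
translate([950, 0, 0]) cube([100, 300, 1700]);


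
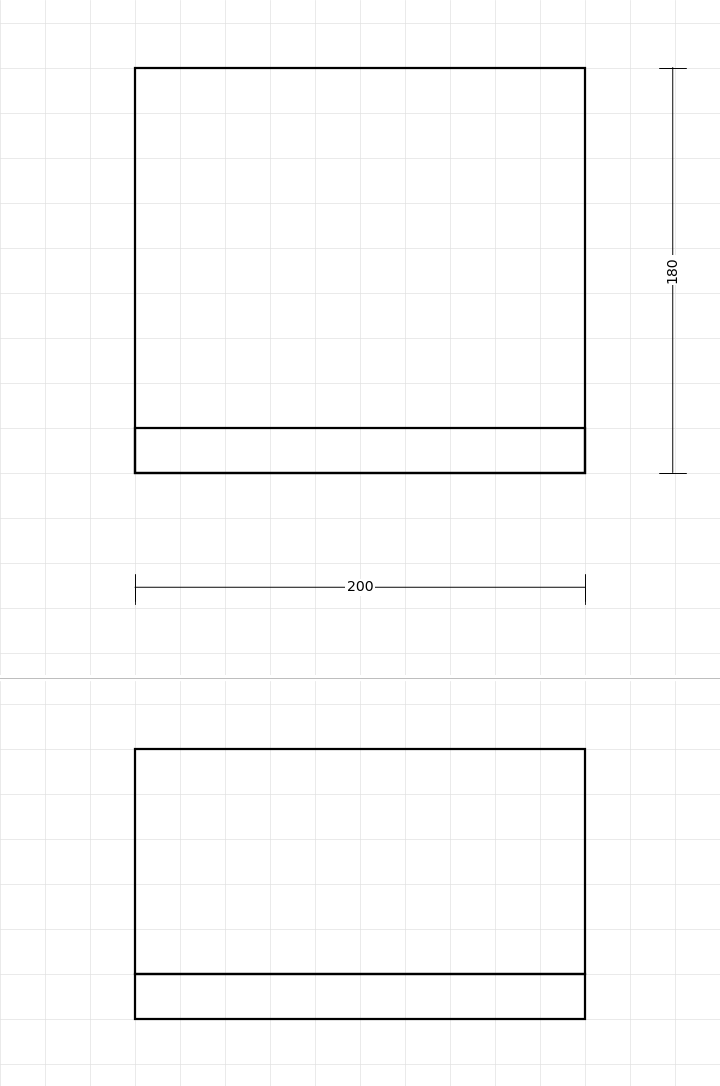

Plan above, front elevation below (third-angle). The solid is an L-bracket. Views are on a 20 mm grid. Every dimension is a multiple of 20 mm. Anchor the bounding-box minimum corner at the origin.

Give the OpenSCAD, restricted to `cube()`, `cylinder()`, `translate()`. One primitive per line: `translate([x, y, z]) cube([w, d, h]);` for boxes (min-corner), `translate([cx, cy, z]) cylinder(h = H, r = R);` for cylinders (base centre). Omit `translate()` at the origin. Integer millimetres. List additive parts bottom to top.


cube([200, 180, 20]);
translate([0, 0, 20]) cube([200, 20, 100]);
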